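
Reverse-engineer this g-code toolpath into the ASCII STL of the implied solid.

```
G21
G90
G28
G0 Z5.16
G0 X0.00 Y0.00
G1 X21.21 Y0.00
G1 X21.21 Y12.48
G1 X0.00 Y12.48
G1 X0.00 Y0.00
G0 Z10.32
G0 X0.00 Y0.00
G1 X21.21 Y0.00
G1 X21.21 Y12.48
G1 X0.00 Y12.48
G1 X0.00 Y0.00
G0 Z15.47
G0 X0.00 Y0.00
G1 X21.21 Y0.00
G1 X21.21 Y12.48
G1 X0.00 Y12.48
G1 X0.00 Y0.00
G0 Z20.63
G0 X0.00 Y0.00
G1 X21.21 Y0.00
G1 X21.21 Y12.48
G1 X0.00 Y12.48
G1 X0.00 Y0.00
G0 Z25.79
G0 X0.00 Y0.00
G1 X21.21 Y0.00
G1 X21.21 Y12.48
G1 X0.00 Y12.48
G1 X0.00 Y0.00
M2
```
solid part
  facet normal 0.0000 0.0000 -1.0000
    outer loop
      vertex 21.21 12.48 0.00
      vertex 21.21 0.00 0.00
      vertex 0.00 0.00 0.00
    endloop
  endfacet
  facet normal 0.0000 0.0000 -1.0000
    outer loop
      vertex 0.00 12.48 0.00
      vertex 21.21 12.48 0.00
      vertex 0.00 0.00 0.00
    endloop
  endfacet
  facet normal 0.0000 0.0000 1.0000
    outer loop
      vertex 0.00 0.00 25.79
      vertex 21.21 0.00 25.79
      vertex 21.21 12.48 25.79
    endloop
  endfacet
  facet normal 0.0000 0.0000 1.0000
    outer loop
      vertex 0.00 0.00 25.79
      vertex 21.21 12.48 25.79
      vertex 0.00 12.48 25.79
    endloop
  endfacet
  facet normal 0.0000 -1.0000 0.0000
    outer loop
      vertex 0.00 0.00 0.00
      vertex 21.21 0.00 0.00
      vertex 21.21 0.00 25.79
    endloop
  endfacet
  facet normal 0.0000 -1.0000 0.0000
    outer loop
      vertex 0.00 0.00 0.00
      vertex 21.21 0.00 25.79
      vertex 0.00 0.00 25.79
    endloop
  endfacet
  facet normal 0.0000 1.0000 0.0000
    outer loop
      vertex 21.21 12.48 25.79
      vertex 21.21 12.48 0.00
      vertex 0.00 12.48 0.00
    endloop
  endfacet
  facet normal 0.0000 1.0000 0.0000
    outer loop
      vertex 0.00 12.48 25.79
      vertex 21.21 12.48 25.79
      vertex 0.00 12.48 0.00
    endloop
  endfacet
  facet normal -1.0000 0.0000 0.0000
    outer loop
      vertex 0.00 12.48 25.79
      vertex 0.00 12.48 0.00
      vertex 0.00 0.00 0.00
    endloop
  endfacet
  facet normal -1.0000 0.0000 0.0000
    outer loop
      vertex 0.00 0.00 25.79
      vertex 0.00 12.48 25.79
      vertex 0.00 0.00 0.00
    endloop
  endfacet
  facet normal 1.0000 0.0000 0.0000
    outer loop
      vertex 21.21 0.00 0.00
      vertex 21.21 12.48 0.00
      vertex 21.21 12.48 25.79
    endloop
  endfacet
  facet normal 1.0000 0.0000 0.0000
    outer loop
      vertex 21.21 0.00 0.00
      vertex 21.21 12.48 25.79
      vertex 21.21 0.00 25.79
    endloop
  endfacet
endsolid part

The G0 Z moves step by Δz≈5.16 mm. Every layer's G1 loop is the same polygon, so the solid is a straight extrusion of it from z=0 to z≈25.8. Closing with flat bottom and top caps and triangulating gives 12 facets — a rectangular box, roughly 21.2 × 12.5 mm footprint and 25.8 mm tall.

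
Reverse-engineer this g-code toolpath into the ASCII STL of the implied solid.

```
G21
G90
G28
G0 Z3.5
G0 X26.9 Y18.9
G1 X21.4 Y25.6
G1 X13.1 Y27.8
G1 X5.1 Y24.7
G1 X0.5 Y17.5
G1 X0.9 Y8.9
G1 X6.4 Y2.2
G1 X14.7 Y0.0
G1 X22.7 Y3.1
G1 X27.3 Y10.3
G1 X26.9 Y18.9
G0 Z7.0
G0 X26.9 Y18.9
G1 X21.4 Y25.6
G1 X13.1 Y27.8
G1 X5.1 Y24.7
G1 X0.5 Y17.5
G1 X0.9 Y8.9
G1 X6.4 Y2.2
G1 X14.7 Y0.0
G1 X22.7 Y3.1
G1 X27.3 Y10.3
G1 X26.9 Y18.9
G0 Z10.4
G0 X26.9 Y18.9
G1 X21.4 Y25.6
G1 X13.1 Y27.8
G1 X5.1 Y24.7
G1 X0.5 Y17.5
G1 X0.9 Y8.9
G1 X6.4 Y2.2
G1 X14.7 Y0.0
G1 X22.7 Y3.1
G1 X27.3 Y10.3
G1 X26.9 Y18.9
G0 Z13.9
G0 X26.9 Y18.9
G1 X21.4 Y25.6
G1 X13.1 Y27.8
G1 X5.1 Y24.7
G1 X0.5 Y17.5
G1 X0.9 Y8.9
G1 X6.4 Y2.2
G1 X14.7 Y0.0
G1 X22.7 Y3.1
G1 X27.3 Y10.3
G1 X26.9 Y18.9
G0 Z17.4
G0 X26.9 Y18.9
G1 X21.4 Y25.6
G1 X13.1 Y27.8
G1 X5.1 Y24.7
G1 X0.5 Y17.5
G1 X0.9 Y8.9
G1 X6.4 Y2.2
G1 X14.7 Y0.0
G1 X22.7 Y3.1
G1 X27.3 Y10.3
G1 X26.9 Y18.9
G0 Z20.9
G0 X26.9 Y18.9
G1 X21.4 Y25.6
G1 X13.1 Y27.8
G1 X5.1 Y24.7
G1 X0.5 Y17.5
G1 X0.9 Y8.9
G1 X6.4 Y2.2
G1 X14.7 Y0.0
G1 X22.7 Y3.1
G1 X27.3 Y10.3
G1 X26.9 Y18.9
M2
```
solid part
  facet normal 0.0000 0.0000 -1.0000
    outer loop
      vertex 13.1 27.8 0.0
      vertex 21.4 25.6 0.0
      vertex 26.9 18.9 0.0
    endloop
  endfacet
  facet normal 0.0000 0.0000 -1.0000
    outer loop
      vertex 5.1 24.7 0.0
      vertex 13.1 27.8 0.0
      vertex 26.9 18.9 0.0
    endloop
  endfacet
  facet normal 0.0000 0.0000 -1.0000
    outer loop
      vertex 0.5 17.5 0.0
      vertex 5.1 24.7 0.0
      vertex 26.9 18.9 0.0
    endloop
  endfacet
  facet normal 0.0000 0.0000 -1.0000
    outer loop
      vertex 0.9 8.9 0.0
      vertex 0.5 17.5 0.0
      vertex 26.9 18.9 0.0
    endloop
  endfacet
  facet normal 0.0000 0.0000 -1.0000
    outer loop
      vertex 6.4 2.2 0.0
      vertex 0.9 8.9 0.0
      vertex 26.9 18.9 0.0
    endloop
  endfacet
  facet normal 0.0000 0.0000 -1.0000
    outer loop
      vertex 14.7 0.0 0.0
      vertex 6.4 2.2 0.0
      vertex 26.9 18.9 0.0
    endloop
  endfacet
  facet normal 0.0000 0.0000 -1.0000
    outer loop
      vertex 22.7 3.1 0.0
      vertex 14.7 0.0 0.0
      vertex 26.9 18.9 0.0
    endloop
  endfacet
  facet normal 0.0000 0.0000 -1.0000
    outer loop
      vertex 27.3 10.3 0.0
      vertex 22.7 3.1 0.0
      vertex 26.9 18.9 0.0
    endloop
  endfacet
  facet normal 0.0000 0.0000 1.0000
    outer loop
      vertex 26.9 18.9 20.9
      vertex 21.4 25.6 20.9
      vertex 13.1 27.8 20.9
    endloop
  endfacet
  facet normal 0.0000 0.0000 1.0000
    outer loop
      vertex 26.9 18.9 20.9
      vertex 13.1 27.8 20.9
      vertex 5.1 24.7 20.9
    endloop
  endfacet
  facet normal 0.0000 0.0000 1.0000
    outer loop
      vertex 26.9 18.9 20.9
      vertex 5.1 24.7 20.9
      vertex 0.5 17.5 20.9
    endloop
  endfacet
  facet normal 0.0000 0.0000 1.0000
    outer loop
      vertex 26.9 18.9 20.9
      vertex 0.5 17.5 20.9
      vertex 0.9 8.9 20.9
    endloop
  endfacet
  facet normal 0.0000 0.0000 1.0000
    outer loop
      vertex 26.9 18.9 20.9
      vertex 0.9 8.9 20.9
      vertex 6.4 2.2 20.9
    endloop
  endfacet
  facet normal 0.0000 0.0000 1.0000
    outer loop
      vertex 26.9 18.9 20.9
      vertex 6.4 2.2 20.9
      vertex 14.7 0.0 20.9
    endloop
  endfacet
  facet normal 0.0000 0.0000 1.0000
    outer loop
      vertex 26.9 18.9 20.9
      vertex 14.7 0.0 20.9
      vertex 22.7 3.1 20.9
    endloop
  endfacet
  facet normal 0.0000 0.0000 1.0000
    outer loop
      vertex 26.9 18.9 20.9
      vertex 22.7 3.1 20.9
      vertex 27.3 10.3 20.9
    endloop
  endfacet
  facet normal 0.7729 0.6345 0.0000
    outer loop
      vertex 26.9 18.9 0.0
      vertex 21.4 25.6 0.0
      vertex 21.4 25.6 20.9
    endloop
  endfacet
  facet normal 0.7729 0.6345 0.0000
    outer loop
      vertex 26.9 18.9 0.0
      vertex 21.4 25.6 20.9
      vertex 26.9 18.9 20.9
    endloop
  endfacet
  facet normal 0.2562 0.9666 0.0000
    outer loop
      vertex 21.4 25.6 0.0
      vertex 13.1 27.8 0.0
      vertex 13.1 27.8 20.9
    endloop
  endfacet
  facet normal 0.2562 0.9666 0.0000
    outer loop
      vertex 21.4 25.6 0.0
      vertex 13.1 27.8 20.9
      vertex 21.4 25.6 20.9
    endloop
  endfacet
  facet normal -0.3613 0.9324 0.0000
    outer loop
      vertex 13.1 27.8 0.0
      vertex 5.1 24.7 0.0
      vertex 5.1 24.7 20.9
    endloop
  endfacet
  facet normal -0.3613 0.9324 0.0000
    outer loop
      vertex 13.1 27.8 0.0
      vertex 5.1 24.7 20.9
      vertex 13.1 27.8 20.9
    endloop
  endfacet
  facet normal -0.8427 0.5384 0.0000
    outer loop
      vertex 5.1 24.7 0.0
      vertex 0.5 17.5 0.0
      vertex 0.5 17.5 20.9
    endloop
  endfacet
  facet normal -0.8427 0.5384 0.0000
    outer loop
      vertex 5.1 24.7 0.0
      vertex 0.5 17.5 20.9
      vertex 5.1 24.7 20.9
    endloop
  endfacet
  facet normal -0.9989 -0.0465 0.0000
    outer loop
      vertex 0.5 17.5 0.0
      vertex 0.9 8.9 0.0
      vertex 0.9 8.9 20.9
    endloop
  endfacet
  facet normal -0.9989 -0.0465 0.0000
    outer loop
      vertex 0.5 17.5 0.0
      vertex 0.9 8.9 20.9
      vertex 0.5 17.5 20.9
    endloop
  endfacet
  facet normal -0.7729 -0.6345 0.0000
    outer loop
      vertex 0.9 8.9 0.0
      vertex 6.4 2.2 0.0
      vertex 6.4 2.2 20.9
    endloop
  endfacet
  facet normal -0.7729 -0.6345 0.0000
    outer loop
      vertex 0.9 8.9 0.0
      vertex 6.4 2.2 20.9
      vertex 0.9 8.9 20.9
    endloop
  endfacet
  facet normal -0.2562 -0.9666 0.0000
    outer loop
      vertex 6.4 2.2 0.0
      vertex 14.7 0.0 0.0
      vertex 14.7 0.0 20.9
    endloop
  endfacet
  facet normal -0.2562 -0.9666 0.0000
    outer loop
      vertex 6.4 2.2 0.0
      vertex 14.7 0.0 20.9
      vertex 6.4 2.2 20.9
    endloop
  endfacet
  facet normal 0.3613 -0.9324 0.0000
    outer loop
      vertex 14.7 0.0 0.0
      vertex 22.7 3.1 0.0
      vertex 22.7 3.1 20.9
    endloop
  endfacet
  facet normal 0.3613 -0.9324 0.0000
    outer loop
      vertex 14.7 0.0 0.0
      vertex 22.7 3.1 20.9
      vertex 14.7 0.0 20.9
    endloop
  endfacet
  facet normal 0.8427 -0.5384 0.0000
    outer loop
      vertex 22.7 3.1 0.0
      vertex 27.3 10.3 0.0
      vertex 27.3 10.3 20.9
    endloop
  endfacet
  facet normal 0.8427 -0.5384 0.0000
    outer loop
      vertex 22.7 3.1 0.0
      vertex 27.3 10.3 20.9
      vertex 22.7 3.1 20.9
    endloop
  endfacet
  facet normal 0.9989 0.0465 0.0000
    outer loop
      vertex 27.3 10.3 0.0
      vertex 26.9 18.9 0.0
      vertex 26.9 18.9 20.9
    endloop
  endfacet
  facet normal 0.9989 0.0465 0.0000
    outer loop
      vertex 27.3 10.3 0.0
      vertex 26.9 18.9 20.9
      vertex 27.3 10.3 20.9
    endloop
  endfacet
endsolid part

The G0 Z moves step by Δz≈3.5 mm. Every layer's G1 loop is the same polygon, so the solid is a straight extrusion of it from z=0 to z≈20.9. Closing with flat bottom and top caps and triangulating gives 36 facets — a regular 10-sided prism (a cylinder approximated with 10 flat sides), circumscribed radius ≈ 13.9 mm, height ≈ 20.9 mm.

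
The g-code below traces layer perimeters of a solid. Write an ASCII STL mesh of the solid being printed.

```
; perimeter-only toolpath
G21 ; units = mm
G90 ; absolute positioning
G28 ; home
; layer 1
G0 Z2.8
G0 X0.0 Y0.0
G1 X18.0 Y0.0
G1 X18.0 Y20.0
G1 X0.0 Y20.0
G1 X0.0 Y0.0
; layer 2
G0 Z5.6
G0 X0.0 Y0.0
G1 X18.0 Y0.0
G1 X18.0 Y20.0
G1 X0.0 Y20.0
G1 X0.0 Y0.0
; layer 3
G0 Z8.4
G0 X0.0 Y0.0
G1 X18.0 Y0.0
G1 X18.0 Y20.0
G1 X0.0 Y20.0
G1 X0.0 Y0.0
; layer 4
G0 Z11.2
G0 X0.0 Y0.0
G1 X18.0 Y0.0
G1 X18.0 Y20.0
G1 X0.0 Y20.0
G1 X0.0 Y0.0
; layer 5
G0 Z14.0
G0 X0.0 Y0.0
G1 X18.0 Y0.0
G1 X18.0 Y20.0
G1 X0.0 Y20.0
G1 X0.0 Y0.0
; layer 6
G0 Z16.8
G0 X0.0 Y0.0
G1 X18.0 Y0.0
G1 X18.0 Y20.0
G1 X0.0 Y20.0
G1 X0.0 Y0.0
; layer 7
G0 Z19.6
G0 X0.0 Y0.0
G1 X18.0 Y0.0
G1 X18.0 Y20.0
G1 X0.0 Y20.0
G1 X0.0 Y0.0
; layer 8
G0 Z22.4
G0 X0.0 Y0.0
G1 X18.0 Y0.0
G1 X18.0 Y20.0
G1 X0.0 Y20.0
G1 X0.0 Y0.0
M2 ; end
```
solid part
  facet normal 0.0000 0.0000 -1.0000
    outer loop
      vertex 18.0 20.0 0.0
      vertex 18.0 0.0 0.0
      vertex 0.0 0.0 0.0
    endloop
  endfacet
  facet normal 0.0000 0.0000 -1.0000
    outer loop
      vertex 0.0 20.0 0.0
      vertex 18.0 20.0 0.0
      vertex 0.0 0.0 0.0
    endloop
  endfacet
  facet normal 0.0000 0.0000 1.0000
    outer loop
      vertex 0.0 0.0 22.4
      vertex 18.0 0.0 22.4
      vertex 18.0 20.0 22.4
    endloop
  endfacet
  facet normal 0.0000 0.0000 1.0000
    outer loop
      vertex 0.0 0.0 22.4
      vertex 18.0 20.0 22.4
      vertex 0.0 20.0 22.4
    endloop
  endfacet
  facet normal 0.0000 -1.0000 0.0000
    outer loop
      vertex 0.0 0.0 0.0
      vertex 18.0 0.0 0.0
      vertex 18.0 0.0 22.4
    endloop
  endfacet
  facet normal 0.0000 -1.0000 0.0000
    outer loop
      vertex 0.0 0.0 0.0
      vertex 18.0 0.0 22.4
      vertex 0.0 0.0 22.4
    endloop
  endfacet
  facet normal 0.0000 1.0000 0.0000
    outer loop
      vertex 18.0 20.0 22.4
      vertex 18.0 20.0 0.0
      vertex 0.0 20.0 0.0
    endloop
  endfacet
  facet normal 0.0000 1.0000 0.0000
    outer loop
      vertex 0.0 20.0 22.4
      vertex 18.0 20.0 22.4
      vertex 0.0 20.0 0.0
    endloop
  endfacet
  facet normal -1.0000 0.0000 0.0000
    outer loop
      vertex 0.0 20.0 22.4
      vertex 0.0 20.0 0.0
      vertex 0.0 0.0 0.0
    endloop
  endfacet
  facet normal -1.0000 0.0000 0.0000
    outer loop
      vertex 0.0 0.0 22.4
      vertex 0.0 20.0 22.4
      vertex 0.0 0.0 0.0
    endloop
  endfacet
  facet normal 1.0000 0.0000 0.0000
    outer loop
      vertex 18.0 0.0 0.0
      vertex 18.0 20.0 0.0
      vertex 18.0 20.0 22.4
    endloop
  endfacet
  facet normal 1.0000 0.0000 0.0000
    outer loop
      vertex 18.0 0.0 0.0
      vertex 18.0 20.0 22.4
      vertex 18.0 0.0 22.4
    endloop
  endfacet
endsolid part

The G0 Z moves step by Δz≈2.8 mm. Every layer's G1 loop is the same polygon, so the solid is a straight extrusion of it from z=0 to z≈22.4. Closing with flat bottom and top caps and triangulating gives 12 facets — a rectangular box, roughly 18 × 20 mm footprint and 22.4 mm tall.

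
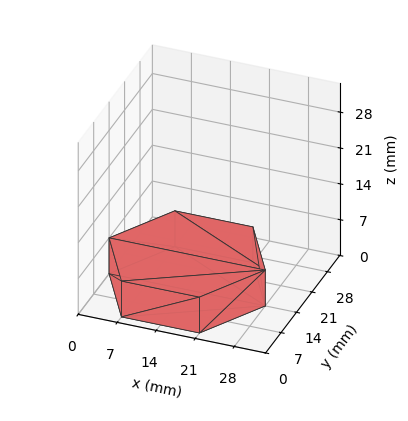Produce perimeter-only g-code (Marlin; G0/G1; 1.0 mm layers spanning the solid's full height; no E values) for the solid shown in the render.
Reading the render: the shape is a regular 6-sided prism (a cylinder approximated with 6 flat sides), circumscribed radius ≈ 14 mm, height ≈ 7 mm (dimensions read to the nearest mm from the axis ticks). For the g-code, the solid's height is divided into equal slices at the stated Δz and each level perimeter traced with G1 moves after a G0 lift.

; perimeter-only toolpath
G21 ; units = mm
G90 ; absolute positioning
G28 ; home
; layer 1
G0 Z1.0
G0 X28.0 Y14.0
G1 X21.0 Y26.1
G1 X7.0 Y26.1
G1 X0.0 Y14.0
G1 X7.0 Y1.9
G1 X21.0 Y1.9
G1 X28.0 Y14.0
; layer 2
G0 Z2.0
G0 X28.0 Y14.0
G1 X21.0 Y26.1
G1 X7.0 Y26.1
G1 X0.0 Y14.0
G1 X7.0 Y1.9
G1 X21.0 Y1.9
G1 X28.0 Y14.0
; layer 3
G0 Z3.0
G0 X28.0 Y14.0
G1 X21.0 Y26.1
G1 X7.0 Y26.1
G1 X0.0 Y14.0
G1 X7.0 Y1.9
G1 X21.0 Y1.9
G1 X28.0 Y14.0
; layer 4
G0 Z4.0
G0 X28.0 Y14.0
G1 X21.0 Y26.1
G1 X7.0 Y26.1
G1 X0.0 Y14.0
G1 X7.0 Y1.9
G1 X21.0 Y1.9
G1 X28.0 Y14.0
; layer 5
G0 Z5.0
G0 X28.0 Y14.0
G1 X21.0 Y26.1
G1 X7.0 Y26.1
G1 X0.0 Y14.0
G1 X7.0 Y1.9
G1 X21.0 Y1.9
G1 X28.0 Y14.0
; layer 6
G0 Z6.0
G0 X28.0 Y14.0
G1 X21.0 Y26.1
G1 X7.0 Y26.1
G1 X0.0 Y14.0
G1 X7.0 Y1.9
G1 X21.0 Y1.9
G1 X28.0 Y14.0
; layer 7
G0 Z7.0
G0 X28.0 Y14.0
G1 X21.0 Y26.1
G1 X7.0 Y26.1
G1 X0.0 Y14.0
G1 X7.0 Y1.9
G1 X21.0 Y1.9
G1 X28.0 Y14.0
M2 ; end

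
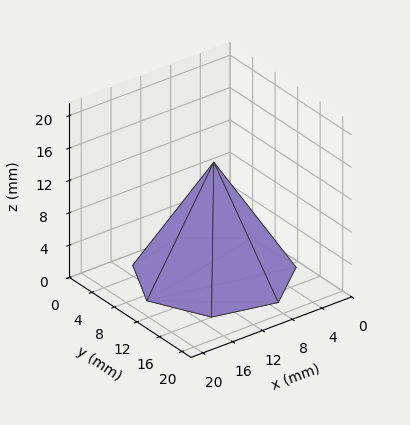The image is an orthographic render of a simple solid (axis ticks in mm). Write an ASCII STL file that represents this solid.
Reading the render: the shape is a regular 7-sided pyramid, base circumscribed radius ≈ 9 mm, apex at z ≈ 14 mm (dimensions read to the nearest mm from the axis ticks). For the STL, each face is triangulated and given an outward normal.

solid part
  facet normal 0.0000 0.0000 -1.0000
    outer loop
      vertex 7.0 17.8 0.0
      vertex 14.6 16.0 0.0
      vertex 18.0 9.0 0.0
    endloop
  endfacet
  facet normal 0.0000 0.0000 -1.0000
    outer loop
      vertex 0.9 12.9 0.0
      vertex 7.0 17.8 0.0
      vertex 18.0 9.0 0.0
    endloop
  endfacet
  facet normal 0.0000 0.0000 -1.0000
    outer loop
      vertex 0.9 5.1 0.0
      vertex 0.9 12.9 0.0
      vertex 18.0 9.0 0.0
    endloop
  endfacet
  facet normal 0.0000 0.0000 -1.0000
    outer loop
      vertex 7.0 0.2 0.0
      vertex 0.9 5.1 0.0
      vertex 18.0 9.0 0.0
    endloop
  endfacet
  facet normal 0.0000 0.0000 -1.0000
    outer loop
      vertex 14.6 2.0 0.0
      vertex 7.0 0.2 0.0
      vertex 18.0 9.0 0.0
    endloop
  endfacet
  facet normal 0.7787 0.3782 0.5006
    outer loop
      vertex 18.0 9.0 0.0
      vertex 14.6 16.0 0.0
      vertex 9.0 9.0 14.0
    endloop
  endfacet
  facet normal 0.1995 0.8422 0.5009
    outer loop
      vertex 14.6 16.0 0.0
      vertex 7.0 17.8 0.0
      vertex 9.0 9.0 14.0
    endloop
  endfacet
  facet normal -0.5418 0.6745 0.5014
    outer loop
      vertex 7.0 17.8 0.0
      vertex 0.9 12.9 0.0
      vertex 9.0 9.0 14.0
    endloop
  endfacet
  facet normal -0.8656 0.0000 0.5008
    outer loop
      vertex 0.9 12.9 0.0
      vertex 0.9 5.1 0.0
      vertex 9.0 9.0 14.0
    endloop
  endfacet
  facet normal -0.5418 -0.6745 0.5014
    outer loop
      vertex 0.9 5.1 0.0
      vertex 7.0 0.2 0.0
      vertex 9.0 9.0 14.0
    endloop
  endfacet
  facet normal 0.1995 -0.8422 0.5009
    outer loop
      vertex 7.0 0.2 0.0
      vertex 14.6 2.0 0.0
      vertex 9.0 9.0 14.0
    endloop
  endfacet
  facet normal 0.7787 -0.3782 0.5006
    outer loop
      vertex 14.6 2.0 0.0
      vertex 18.0 9.0 0.0
      vertex 9.0 9.0 14.0
    endloop
  endfacet
endsolid part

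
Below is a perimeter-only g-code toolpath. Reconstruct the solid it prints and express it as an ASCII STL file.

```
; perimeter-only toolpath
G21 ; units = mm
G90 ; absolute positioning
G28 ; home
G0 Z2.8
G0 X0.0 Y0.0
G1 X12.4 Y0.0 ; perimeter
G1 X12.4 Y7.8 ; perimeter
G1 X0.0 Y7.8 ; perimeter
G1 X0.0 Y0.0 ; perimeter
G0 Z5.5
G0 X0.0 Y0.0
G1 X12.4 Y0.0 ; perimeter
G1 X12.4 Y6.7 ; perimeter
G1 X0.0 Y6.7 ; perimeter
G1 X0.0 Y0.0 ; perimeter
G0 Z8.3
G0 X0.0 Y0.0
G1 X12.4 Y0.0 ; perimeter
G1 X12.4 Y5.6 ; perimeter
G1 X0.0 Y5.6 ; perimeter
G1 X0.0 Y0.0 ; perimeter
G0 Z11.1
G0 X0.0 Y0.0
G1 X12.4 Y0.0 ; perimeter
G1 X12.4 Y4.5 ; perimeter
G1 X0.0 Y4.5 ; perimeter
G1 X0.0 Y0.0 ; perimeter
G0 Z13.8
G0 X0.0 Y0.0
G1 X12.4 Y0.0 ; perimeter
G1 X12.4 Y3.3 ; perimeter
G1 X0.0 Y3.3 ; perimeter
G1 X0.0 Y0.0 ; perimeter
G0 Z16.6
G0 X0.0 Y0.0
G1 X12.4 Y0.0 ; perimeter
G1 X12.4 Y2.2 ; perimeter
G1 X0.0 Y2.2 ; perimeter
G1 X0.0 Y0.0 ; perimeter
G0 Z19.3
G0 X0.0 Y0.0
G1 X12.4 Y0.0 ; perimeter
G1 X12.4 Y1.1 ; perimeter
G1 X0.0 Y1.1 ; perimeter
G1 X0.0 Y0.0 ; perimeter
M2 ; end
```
solid part
  facet normal 0.0000 0.0000 -1.0000
    outer loop
      vertex 12.4 8.9 0.0
      vertex 12.4 0.0 0.0
      vertex 0.0 0.0 0.0
    endloop
  endfacet
  facet normal 0.0000 0.0000 -1.0000
    outer loop
      vertex 0.0 8.9 0.0
      vertex 12.4 8.9 0.0
      vertex 0.0 0.0 0.0
    endloop
  endfacet
  facet normal 0.0000 -1.0000 0.0000
    outer loop
      vertex 0.0 0.0 0.0
      vertex 12.4 0.0 0.0
      vertex 12.4 0.0 22.1
    endloop
  endfacet
  facet normal 0.0000 -1.0000 0.0000
    outer loop
      vertex 0.0 0.0 0.0
      vertex 12.4 0.0 22.1
      vertex 0.0 0.0 22.1
    endloop
  endfacet
  facet normal 0.0000 0.9276 0.3736
    outer loop
      vertex 0.0 0.0 22.1
      vertex 12.4 0.0 22.1
      vertex 12.4 8.9 0.0
    endloop
  endfacet
  facet normal 0.0000 0.9276 0.3736
    outer loop
      vertex 0.0 0.0 22.1
      vertex 12.4 8.9 0.0
      vertex 0.0 8.9 0.0
    endloop
  endfacet
  facet normal -1.0000 0.0000 0.0000
    outer loop
      vertex 0.0 0.0 22.1
      vertex 0.0 8.9 0.0
      vertex 0.0 0.0 0.0
    endloop
  endfacet
  facet normal 1.0000 0.0000 0.0000
    outer loop
      vertex 12.4 0.0 0.0
      vertex 12.4 8.9 0.0
      vertex 12.4 0.0 22.1
    endloop
  endfacet
endsolid part

The G0 Z moves step by Δz≈2.8 mm. The G1 loops shrink linearly with z, so the solid tapers from its base footprint up to z≈22.1. Closing with a flat bottom cap and the tapered top and triangulating gives 8 facets — a wedge (ramp): 12.4 × 8.9 mm base, rising to 22.1 mm along the y=0 edge and sloping linearly to z=0 at y=8.9.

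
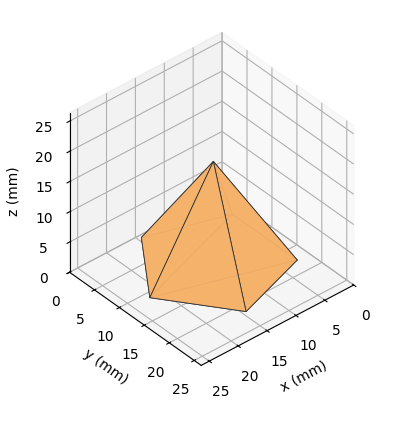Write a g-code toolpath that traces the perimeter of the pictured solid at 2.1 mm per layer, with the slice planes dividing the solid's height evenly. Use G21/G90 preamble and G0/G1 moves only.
Reading the render: the shape is a regular 5-sided pyramid, base circumscribed radius ≈ 11 mm, apex at z ≈ 17 mm (dimensions read to the nearest mm from the axis ticks). For the g-code, the solid's height is divided into equal slices at the stated Δz and each level perimeter traced with G1 moves after a G0 lift.

; perimeter-only toolpath
G21 ; units = mm
G90 ; absolute positioning
G28 ; home
; layer 1
G0 Z2.1
G0 X20.6 Y11.0
G1 X14.0 Y20.2
G1 X3.2 Y16.7
G1 X3.2 Y5.3
G1 X14.0 Y1.8
G1 X20.6 Y11.0
; layer 2
G0 Z4.2
G0 X19.2 Y11.0
G1 X13.6 Y18.9
G1 X4.3 Y15.9
G1 X4.3 Y6.1
G1 X13.6 Y3.1
G1 X19.2 Y11.0
; layer 3
G0 Z6.4
G0 X17.9 Y11.0
G1 X13.1 Y17.6
G1 X5.4 Y15.1
G1 X5.4 Y6.9
G1 X13.1 Y4.4
G1 X17.9 Y11.0
; layer 4
G0 Z8.5
G0 X16.5 Y11.0
G1 X12.7 Y16.2
G1 X6.5 Y14.2
G1 X6.5 Y7.8
G1 X12.7 Y5.8
G1 X16.5 Y11.0
; layer 5
G0 Z10.6
G0 X15.1 Y11.0
G1 X12.3 Y14.9
G1 X7.7 Y13.4
G1 X7.7 Y8.6
G1 X12.3 Y7.1
G1 X15.1 Y11.0
; layer 6
G0 Z12.8
G0 X13.8 Y11.0
G1 X11.8 Y13.6
G1 X8.8 Y12.6
G1 X8.8 Y9.4
G1 X11.8 Y8.4
G1 X13.8 Y11.0
; layer 7
G0 Z14.9
G0 X12.4 Y11.0
G1 X11.4 Y12.3
G1 X9.9 Y11.8
G1 X9.9 Y10.2
G1 X11.4 Y9.7
G1 X12.4 Y11.0
M2 ; end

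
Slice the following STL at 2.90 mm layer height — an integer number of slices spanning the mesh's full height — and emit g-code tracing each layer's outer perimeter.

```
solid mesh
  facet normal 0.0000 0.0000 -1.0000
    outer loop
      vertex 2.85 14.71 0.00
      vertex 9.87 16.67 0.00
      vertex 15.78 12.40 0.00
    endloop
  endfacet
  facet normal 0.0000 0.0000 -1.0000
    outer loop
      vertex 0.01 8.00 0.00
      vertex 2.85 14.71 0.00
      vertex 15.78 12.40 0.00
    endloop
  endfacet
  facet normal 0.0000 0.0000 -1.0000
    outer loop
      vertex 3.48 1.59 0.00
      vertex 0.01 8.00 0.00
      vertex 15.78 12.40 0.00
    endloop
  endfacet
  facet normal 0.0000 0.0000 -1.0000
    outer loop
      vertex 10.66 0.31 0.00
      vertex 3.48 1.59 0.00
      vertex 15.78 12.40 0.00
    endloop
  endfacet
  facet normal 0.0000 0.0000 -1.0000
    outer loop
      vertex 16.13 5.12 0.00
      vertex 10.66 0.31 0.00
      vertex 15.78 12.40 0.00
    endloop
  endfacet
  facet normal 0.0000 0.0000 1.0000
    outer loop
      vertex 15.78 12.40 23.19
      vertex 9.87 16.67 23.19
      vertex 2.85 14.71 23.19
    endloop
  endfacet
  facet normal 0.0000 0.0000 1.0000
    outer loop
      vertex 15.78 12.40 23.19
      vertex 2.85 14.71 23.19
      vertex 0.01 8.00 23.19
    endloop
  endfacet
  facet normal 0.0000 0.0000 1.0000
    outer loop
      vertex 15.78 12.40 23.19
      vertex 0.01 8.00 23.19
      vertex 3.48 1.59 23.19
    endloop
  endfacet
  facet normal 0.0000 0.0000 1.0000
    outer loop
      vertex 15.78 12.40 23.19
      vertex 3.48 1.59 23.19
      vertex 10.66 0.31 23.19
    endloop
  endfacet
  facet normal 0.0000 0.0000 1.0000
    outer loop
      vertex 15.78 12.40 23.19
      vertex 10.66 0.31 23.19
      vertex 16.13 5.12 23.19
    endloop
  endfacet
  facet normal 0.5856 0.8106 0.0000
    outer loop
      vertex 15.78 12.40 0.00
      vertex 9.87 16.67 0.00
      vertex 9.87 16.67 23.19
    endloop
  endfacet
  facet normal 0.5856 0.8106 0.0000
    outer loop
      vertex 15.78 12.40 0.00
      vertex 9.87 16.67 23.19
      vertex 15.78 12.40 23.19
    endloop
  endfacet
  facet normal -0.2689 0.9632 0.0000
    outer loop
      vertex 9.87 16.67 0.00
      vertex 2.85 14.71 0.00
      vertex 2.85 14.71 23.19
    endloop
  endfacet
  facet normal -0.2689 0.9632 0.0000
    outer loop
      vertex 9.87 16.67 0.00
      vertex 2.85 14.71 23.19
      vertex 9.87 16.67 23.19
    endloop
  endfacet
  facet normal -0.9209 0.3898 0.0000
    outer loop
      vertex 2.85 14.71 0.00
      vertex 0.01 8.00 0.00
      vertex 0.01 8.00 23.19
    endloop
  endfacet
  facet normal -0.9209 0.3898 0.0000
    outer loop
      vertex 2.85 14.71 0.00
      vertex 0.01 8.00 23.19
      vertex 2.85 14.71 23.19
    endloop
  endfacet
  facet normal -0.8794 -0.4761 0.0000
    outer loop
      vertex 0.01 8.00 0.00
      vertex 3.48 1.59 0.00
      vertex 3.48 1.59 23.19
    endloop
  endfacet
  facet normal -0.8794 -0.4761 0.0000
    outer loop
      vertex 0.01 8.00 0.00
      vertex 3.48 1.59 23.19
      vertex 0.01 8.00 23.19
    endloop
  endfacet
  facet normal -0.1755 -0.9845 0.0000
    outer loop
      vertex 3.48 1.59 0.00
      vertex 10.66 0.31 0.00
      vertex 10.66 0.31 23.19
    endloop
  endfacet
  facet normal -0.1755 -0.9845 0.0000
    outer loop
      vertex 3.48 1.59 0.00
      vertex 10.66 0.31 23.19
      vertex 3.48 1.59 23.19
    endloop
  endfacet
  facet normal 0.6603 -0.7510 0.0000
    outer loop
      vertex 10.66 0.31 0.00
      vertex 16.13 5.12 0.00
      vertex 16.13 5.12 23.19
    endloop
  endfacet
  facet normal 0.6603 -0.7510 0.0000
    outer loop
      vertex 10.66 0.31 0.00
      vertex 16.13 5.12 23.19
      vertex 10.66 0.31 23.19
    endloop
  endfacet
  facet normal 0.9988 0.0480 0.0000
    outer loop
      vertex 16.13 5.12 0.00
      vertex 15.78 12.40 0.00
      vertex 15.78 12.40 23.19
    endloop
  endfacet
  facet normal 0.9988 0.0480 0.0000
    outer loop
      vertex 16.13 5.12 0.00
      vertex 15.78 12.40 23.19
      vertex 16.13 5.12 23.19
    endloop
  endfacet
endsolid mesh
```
; perimeter-only toolpath
G21 ; units = mm
G90 ; absolute positioning
G28 ; home
; layer 1
G0 Z2.90
G0 X15.78 Y12.40
G1 X9.87 Y16.67
G1 X2.85 Y14.71
G1 X0.01 Y8.00
G1 X3.48 Y1.59
G1 X10.66 Y0.31
G1 X16.13 Y5.12
G1 X15.78 Y12.40
; layer 2
G0 Z5.80
G0 X15.78 Y12.40
G1 X9.87 Y16.67
G1 X2.85 Y14.71
G1 X0.01 Y8.00
G1 X3.48 Y1.59
G1 X10.66 Y0.31
G1 X16.13 Y5.12
G1 X15.78 Y12.40
; layer 3
G0 Z8.70
G0 X15.78 Y12.40
G1 X9.87 Y16.67
G1 X2.85 Y14.71
G1 X0.01 Y8.00
G1 X3.48 Y1.59
G1 X10.66 Y0.31
G1 X16.13 Y5.12
G1 X15.78 Y12.40
; layer 4
G0 Z11.60
G0 X15.78 Y12.40
G1 X9.87 Y16.67
G1 X2.85 Y14.71
G1 X0.01 Y8.00
G1 X3.48 Y1.59
G1 X10.66 Y0.31
G1 X16.13 Y5.12
G1 X15.78 Y12.40
; layer 5
G0 Z14.49
G0 X15.78 Y12.40
G1 X9.87 Y16.67
G1 X2.85 Y14.71
G1 X0.01 Y8.00
G1 X3.48 Y1.59
G1 X10.66 Y0.31
G1 X16.13 Y5.12
G1 X15.78 Y12.40
; layer 6
G0 Z17.39
G0 X15.78 Y12.40
G1 X9.87 Y16.67
G1 X2.85 Y14.71
G1 X0.01 Y8.00
G1 X3.48 Y1.59
G1 X10.66 Y0.31
G1 X16.13 Y5.12
G1 X15.78 Y12.40
; layer 7
G0 Z20.29
G0 X15.78 Y12.40
G1 X9.87 Y16.67
G1 X2.85 Y14.71
G1 X0.01 Y8.00
G1 X3.48 Y1.59
G1 X10.66 Y0.31
G1 X16.13 Y5.12
G1 X15.78 Y12.40
; layer 8
G0 Z23.19
G0 X15.78 Y12.40
G1 X9.87 Y16.67
G1 X2.85 Y14.71
G1 X0.01 Y8.00
G1 X3.48 Y1.59
G1 X10.66 Y0.31
G1 X16.13 Y5.12
G1 X15.78 Y12.40
M2 ; end

The solid is a regular 7-sided prism (a cylinder approximated with 7 flat sides), circumscribed radius ≈ 8.4 mm, height ≈ 23.2 mm. Slicing at Δz = 2.90 mm — 8 equal slices spanning the solid's height, so layer i sits at z = i·h/8 — gives 8 non-empty perimeters. Each is a 7-segment closed polygon; G0 lifts to the layer z and rapids to the start vertex, then G1 traces the edges.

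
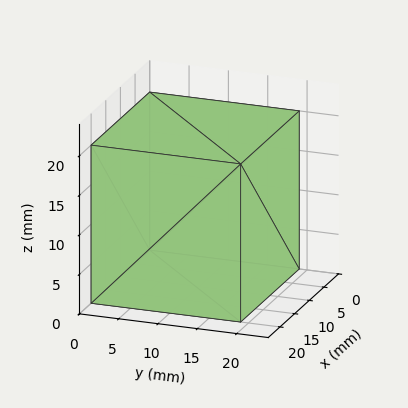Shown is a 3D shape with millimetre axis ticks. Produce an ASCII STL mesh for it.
Reading the render: the shape is a rectangular box, roughly 20 × 19 mm footprint and 20 mm tall (dimensions read to the nearest mm from the axis ticks). For the STL, each face is triangulated and given an outward normal.

solid part
  facet normal 0.0000 0.0000 -1.0000
    outer loop
      vertex 20.000 19.000 0.000
      vertex 20.000 0.000 0.000
      vertex 0.000 0.000 0.000
    endloop
  endfacet
  facet normal 0.0000 0.0000 -1.0000
    outer loop
      vertex 0.000 19.000 0.000
      vertex 20.000 19.000 0.000
      vertex 0.000 0.000 0.000
    endloop
  endfacet
  facet normal 0.0000 0.0000 1.0000
    outer loop
      vertex 0.000 0.000 20.000
      vertex 20.000 0.000 20.000
      vertex 20.000 19.000 20.000
    endloop
  endfacet
  facet normal 0.0000 0.0000 1.0000
    outer loop
      vertex 0.000 0.000 20.000
      vertex 20.000 19.000 20.000
      vertex 0.000 19.000 20.000
    endloop
  endfacet
  facet normal 0.0000 -1.0000 0.0000
    outer loop
      vertex 0.000 0.000 0.000
      vertex 20.000 0.000 0.000
      vertex 20.000 0.000 20.000
    endloop
  endfacet
  facet normal 0.0000 -1.0000 0.0000
    outer loop
      vertex 0.000 0.000 0.000
      vertex 20.000 0.000 20.000
      vertex 0.000 0.000 20.000
    endloop
  endfacet
  facet normal 0.0000 1.0000 0.0000
    outer loop
      vertex 20.000 19.000 20.000
      vertex 20.000 19.000 0.000
      vertex 0.000 19.000 0.000
    endloop
  endfacet
  facet normal 0.0000 1.0000 0.0000
    outer loop
      vertex 0.000 19.000 20.000
      vertex 20.000 19.000 20.000
      vertex 0.000 19.000 0.000
    endloop
  endfacet
  facet normal -1.0000 0.0000 0.0000
    outer loop
      vertex 0.000 19.000 20.000
      vertex 0.000 19.000 0.000
      vertex 0.000 0.000 0.000
    endloop
  endfacet
  facet normal -1.0000 0.0000 0.0000
    outer loop
      vertex 0.000 0.000 20.000
      vertex 0.000 19.000 20.000
      vertex 0.000 0.000 0.000
    endloop
  endfacet
  facet normal 1.0000 0.0000 0.0000
    outer loop
      vertex 20.000 0.000 0.000
      vertex 20.000 19.000 0.000
      vertex 20.000 19.000 20.000
    endloop
  endfacet
  facet normal 1.0000 0.0000 0.0000
    outer loop
      vertex 20.000 0.000 0.000
      vertex 20.000 19.000 20.000
      vertex 20.000 0.000 20.000
    endloop
  endfacet
endsolid part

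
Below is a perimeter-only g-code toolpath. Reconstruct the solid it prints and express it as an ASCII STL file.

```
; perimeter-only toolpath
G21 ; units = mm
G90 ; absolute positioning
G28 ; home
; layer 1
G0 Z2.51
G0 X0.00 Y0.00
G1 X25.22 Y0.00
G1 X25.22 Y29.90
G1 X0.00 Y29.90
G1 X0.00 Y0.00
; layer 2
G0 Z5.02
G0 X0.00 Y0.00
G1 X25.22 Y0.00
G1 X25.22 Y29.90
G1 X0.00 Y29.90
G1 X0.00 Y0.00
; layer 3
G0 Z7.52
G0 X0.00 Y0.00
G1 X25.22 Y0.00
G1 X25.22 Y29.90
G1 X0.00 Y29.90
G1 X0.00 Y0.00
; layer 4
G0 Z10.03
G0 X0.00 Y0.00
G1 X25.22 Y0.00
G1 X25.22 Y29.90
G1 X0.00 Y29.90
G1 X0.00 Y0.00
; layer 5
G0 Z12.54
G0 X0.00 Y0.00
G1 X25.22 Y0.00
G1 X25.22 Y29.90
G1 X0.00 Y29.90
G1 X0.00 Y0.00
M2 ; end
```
solid part
  facet normal 0.0000 0.0000 -1.0000
    outer loop
      vertex 25.22 29.90 0.00
      vertex 25.22 0.00 0.00
      vertex 0.00 0.00 0.00
    endloop
  endfacet
  facet normal 0.0000 0.0000 -1.0000
    outer loop
      vertex 0.00 29.90 0.00
      vertex 25.22 29.90 0.00
      vertex 0.00 0.00 0.00
    endloop
  endfacet
  facet normal 0.0000 0.0000 1.0000
    outer loop
      vertex 0.00 0.00 12.54
      vertex 25.22 0.00 12.54
      vertex 25.22 29.90 12.54
    endloop
  endfacet
  facet normal 0.0000 0.0000 1.0000
    outer loop
      vertex 0.00 0.00 12.54
      vertex 25.22 29.90 12.54
      vertex 0.00 29.90 12.54
    endloop
  endfacet
  facet normal 0.0000 -1.0000 0.0000
    outer loop
      vertex 0.00 0.00 0.00
      vertex 25.22 0.00 0.00
      vertex 25.22 0.00 12.54
    endloop
  endfacet
  facet normal 0.0000 -1.0000 0.0000
    outer loop
      vertex 0.00 0.00 0.00
      vertex 25.22 0.00 12.54
      vertex 0.00 0.00 12.54
    endloop
  endfacet
  facet normal 0.0000 1.0000 0.0000
    outer loop
      vertex 25.22 29.90 12.54
      vertex 25.22 29.90 0.00
      vertex 0.00 29.90 0.00
    endloop
  endfacet
  facet normal 0.0000 1.0000 0.0000
    outer loop
      vertex 0.00 29.90 12.54
      vertex 25.22 29.90 12.54
      vertex 0.00 29.90 0.00
    endloop
  endfacet
  facet normal -1.0000 0.0000 0.0000
    outer loop
      vertex 0.00 29.90 12.54
      vertex 0.00 29.90 0.00
      vertex 0.00 0.00 0.00
    endloop
  endfacet
  facet normal -1.0000 0.0000 0.0000
    outer loop
      vertex 0.00 0.00 12.54
      vertex 0.00 29.90 12.54
      vertex 0.00 0.00 0.00
    endloop
  endfacet
  facet normal 1.0000 0.0000 0.0000
    outer loop
      vertex 25.22 0.00 0.00
      vertex 25.22 29.90 0.00
      vertex 25.22 29.90 12.54
    endloop
  endfacet
  facet normal 1.0000 0.0000 0.0000
    outer loop
      vertex 25.22 0.00 0.00
      vertex 25.22 29.90 12.54
      vertex 25.22 0.00 12.54
    endloop
  endfacet
endsolid part

The G0 Z moves step by Δz≈2.51 mm. Every layer's G1 loop is the same polygon, so the solid is a straight extrusion of it from z=0 to z≈12.5. Closing with flat bottom and top caps and triangulating gives 12 facets — a rectangular box, roughly 25.2 × 29.9 mm footprint and 12.5 mm tall.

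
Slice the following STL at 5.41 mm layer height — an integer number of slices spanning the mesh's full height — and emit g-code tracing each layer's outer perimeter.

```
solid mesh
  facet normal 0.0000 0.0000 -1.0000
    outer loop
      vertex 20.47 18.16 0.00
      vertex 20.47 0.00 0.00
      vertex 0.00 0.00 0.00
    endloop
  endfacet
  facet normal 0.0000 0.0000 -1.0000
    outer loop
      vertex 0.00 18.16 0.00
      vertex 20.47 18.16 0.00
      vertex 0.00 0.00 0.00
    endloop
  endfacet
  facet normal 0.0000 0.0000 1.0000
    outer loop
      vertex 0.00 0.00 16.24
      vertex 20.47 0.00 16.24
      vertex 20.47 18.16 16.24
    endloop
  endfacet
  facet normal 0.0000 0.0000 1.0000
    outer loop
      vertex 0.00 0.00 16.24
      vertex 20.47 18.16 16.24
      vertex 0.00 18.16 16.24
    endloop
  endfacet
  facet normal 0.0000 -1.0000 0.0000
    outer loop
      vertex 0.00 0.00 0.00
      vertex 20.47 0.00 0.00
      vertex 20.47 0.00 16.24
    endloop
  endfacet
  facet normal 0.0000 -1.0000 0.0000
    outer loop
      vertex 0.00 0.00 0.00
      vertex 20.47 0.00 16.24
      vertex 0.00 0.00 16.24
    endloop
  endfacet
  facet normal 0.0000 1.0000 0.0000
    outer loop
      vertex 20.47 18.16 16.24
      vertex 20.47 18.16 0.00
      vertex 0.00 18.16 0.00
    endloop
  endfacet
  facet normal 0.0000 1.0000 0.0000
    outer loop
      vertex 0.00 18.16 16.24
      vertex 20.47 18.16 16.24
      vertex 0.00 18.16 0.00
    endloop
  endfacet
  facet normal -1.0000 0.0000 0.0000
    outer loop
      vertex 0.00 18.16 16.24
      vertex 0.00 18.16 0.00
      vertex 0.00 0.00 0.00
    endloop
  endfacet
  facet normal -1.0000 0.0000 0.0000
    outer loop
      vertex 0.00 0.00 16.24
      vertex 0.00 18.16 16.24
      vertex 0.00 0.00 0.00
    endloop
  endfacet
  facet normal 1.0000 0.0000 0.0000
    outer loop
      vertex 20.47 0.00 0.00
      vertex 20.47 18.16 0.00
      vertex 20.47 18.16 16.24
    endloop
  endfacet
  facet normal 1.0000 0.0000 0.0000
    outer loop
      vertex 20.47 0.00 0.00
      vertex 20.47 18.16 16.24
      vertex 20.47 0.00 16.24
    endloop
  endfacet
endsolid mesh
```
; perimeter-only toolpath
G21 ; units = mm
G90 ; absolute positioning
G28 ; home
; layer 1
G0 Z5.41
G0 X0.00 Y0.00
G1 X20.47 Y0.00
G1 X20.47 Y18.16
G1 X0.00 Y18.16
G1 X0.00 Y0.00
; layer 2
G0 Z10.83
G0 X0.00 Y0.00
G1 X20.47 Y0.00
G1 X20.47 Y18.16
G1 X0.00 Y18.16
G1 X0.00 Y0.00
; layer 3
G0 Z16.24
G0 X0.00 Y0.00
G1 X20.47 Y0.00
G1 X20.47 Y18.16
G1 X0.00 Y18.16
G1 X0.00 Y0.00
M2 ; end

The solid is a rectangular box, roughly 20.5 × 18.2 mm footprint and 16.2 mm tall. Slicing at Δz = 5.41 mm — 3 equal slices spanning the solid's height, so layer i sits at z = i·h/3 — gives 3 non-empty perimeters. Each is a 4-segment closed polygon; G0 lifts to the layer z and rapids to the start vertex, then G1 traces the edges.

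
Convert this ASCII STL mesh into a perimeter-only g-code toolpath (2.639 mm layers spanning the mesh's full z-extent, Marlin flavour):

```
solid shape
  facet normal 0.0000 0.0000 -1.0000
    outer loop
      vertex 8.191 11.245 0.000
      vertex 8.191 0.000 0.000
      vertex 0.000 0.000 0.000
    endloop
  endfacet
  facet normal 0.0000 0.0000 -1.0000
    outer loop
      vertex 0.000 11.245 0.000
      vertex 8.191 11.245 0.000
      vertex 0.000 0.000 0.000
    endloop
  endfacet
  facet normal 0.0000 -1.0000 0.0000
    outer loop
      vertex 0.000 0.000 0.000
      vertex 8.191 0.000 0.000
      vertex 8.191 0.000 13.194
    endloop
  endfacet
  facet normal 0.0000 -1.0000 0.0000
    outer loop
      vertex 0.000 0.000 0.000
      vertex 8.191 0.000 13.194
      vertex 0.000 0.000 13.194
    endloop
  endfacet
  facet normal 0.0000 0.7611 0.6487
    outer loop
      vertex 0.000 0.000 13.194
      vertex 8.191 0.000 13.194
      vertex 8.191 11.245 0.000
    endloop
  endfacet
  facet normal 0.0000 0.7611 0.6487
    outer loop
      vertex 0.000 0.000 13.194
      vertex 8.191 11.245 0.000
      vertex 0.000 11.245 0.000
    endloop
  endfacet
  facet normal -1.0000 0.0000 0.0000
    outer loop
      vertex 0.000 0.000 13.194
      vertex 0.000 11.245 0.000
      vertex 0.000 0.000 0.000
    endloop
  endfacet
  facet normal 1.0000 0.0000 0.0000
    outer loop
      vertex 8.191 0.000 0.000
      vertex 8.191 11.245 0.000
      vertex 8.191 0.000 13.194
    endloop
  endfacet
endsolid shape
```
; perimeter-only toolpath
G21 ; units = mm
G90 ; absolute positioning
G28 ; home
; layer 1
G0 Z2.639
G0 X0.000 Y0.000
G1 X8.191 Y0.000
G1 X8.191 Y8.996
G1 X0.000 Y8.996
G1 X0.000 Y0.000
; layer 2
G0 Z5.278
G0 X0.000 Y0.000
G1 X8.191 Y0.000
G1 X8.191 Y6.747
G1 X0.000 Y6.747
G1 X0.000 Y0.000
; layer 3
G0 Z7.916
G0 X0.000 Y0.000
G1 X8.191 Y0.000
G1 X8.191 Y4.498
G1 X0.000 Y4.498
G1 X0.000 Y0.000
; layer 4
G0 Z10.555
G0 X0.000 Y0.000
G1 X8.191 Y0.000
G1 X8.191 Y2.249
G1 X0.000 Y2.249
G1 X0.000 Y0.000
M2 ; end

The solid is a wedge (ramp): 8.19 × 11.2 mm base, rising to 13.2 mm along the y=0 edge and sloping linearly to z=0 at y=11.2. Slicing at Δz = 2.639 mm — 5 equal slices spanning the solid's height, so layer i sits at z = i·h/5 — gives 4 non-empty perimeters. Each is a 4-segment closed polygon; G0 lifts to the layer z and rapids to the start vertex, then G1 traces the edges. The cross-section shrinks linearly with z (the slice at the apex is degenerate and omitted).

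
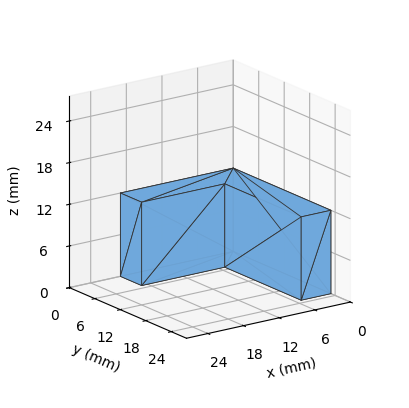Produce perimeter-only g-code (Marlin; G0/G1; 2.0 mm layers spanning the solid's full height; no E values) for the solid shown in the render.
Reading the render: the shape is an L-shaped prism: outer 19 × 23 mm, arm thicknesses ≈ 5 mm (horizontal) and 5 mm (vertical), extruded 12 mm in z (dimensions read to the nearest mm from the axis ticks). For the g-code, the solid's height is divided into equal slices at the stated Δz and each level perimeter traced with G1 moves after a G0 lift.

; perimeter-only toolpath
G21 ; units = mm
G90 ; absolute positioning
G28 ; home
; layer 1
G0 Z2.0
G0 X0.0 Y0.0
G1 X19.0 Y0.0
G1 X19.0 Y5.0
G1 X5.0 Y5.0
G1 X5.0 Y23.0
G1 X0.0 Y23.0
G1 X0.0 Y0.0
; layer 2
G0 Z4.0
G0 X0.0 Y0.0
G1 X19.0 Y0.0
G1 X19.0 Y5.0
G1 X5.0 Y5.0
G1 X5.0 Y23.0
G1 X0.0 Y23.0
G1 X0.0 Y0.0
; layer 3
G0 Z6.0
G0 X0.0 Y0.0
G1 X19.0 Y0.0
G1 X19.0 Y5.0
G1 X5.0 Y5.0
G1 X5.0 Y23.0
G1 X0.0 Y23.0
G1 X0.0 Y0.0
; layer 4
G0 Z8.0
G0 X0.0 Y0.0
G1 X19.0 Y0.0
G1 X19.0 Y5.0
G1 X5.0 Y5.0
G1 X5.0 Y23.0
G1 X0.0 Y23.0
G1 X0.0 Y0.0
; layer 5
G0 Z10.0
G0 X0.0 Y0.0
G1 X19.0 Y0.0
G1 X19.0 Y5.0
G1 X5.0 Y5.0
G1 X5.0 Y23.0
G1 X0.0 Y23.0
G1 X0.0 Y0.0
; layer 6
G0 Z12.0
G0 X0.0 Y0.0
G1 X19.0 Y0.0
G1 X19.0 Y5.0
G1 X5.0 Y5.0
G1 X5.0 Y23.0
G1 X0.0 Y23.0
G1 X0.0 Y0.0
M2 ; end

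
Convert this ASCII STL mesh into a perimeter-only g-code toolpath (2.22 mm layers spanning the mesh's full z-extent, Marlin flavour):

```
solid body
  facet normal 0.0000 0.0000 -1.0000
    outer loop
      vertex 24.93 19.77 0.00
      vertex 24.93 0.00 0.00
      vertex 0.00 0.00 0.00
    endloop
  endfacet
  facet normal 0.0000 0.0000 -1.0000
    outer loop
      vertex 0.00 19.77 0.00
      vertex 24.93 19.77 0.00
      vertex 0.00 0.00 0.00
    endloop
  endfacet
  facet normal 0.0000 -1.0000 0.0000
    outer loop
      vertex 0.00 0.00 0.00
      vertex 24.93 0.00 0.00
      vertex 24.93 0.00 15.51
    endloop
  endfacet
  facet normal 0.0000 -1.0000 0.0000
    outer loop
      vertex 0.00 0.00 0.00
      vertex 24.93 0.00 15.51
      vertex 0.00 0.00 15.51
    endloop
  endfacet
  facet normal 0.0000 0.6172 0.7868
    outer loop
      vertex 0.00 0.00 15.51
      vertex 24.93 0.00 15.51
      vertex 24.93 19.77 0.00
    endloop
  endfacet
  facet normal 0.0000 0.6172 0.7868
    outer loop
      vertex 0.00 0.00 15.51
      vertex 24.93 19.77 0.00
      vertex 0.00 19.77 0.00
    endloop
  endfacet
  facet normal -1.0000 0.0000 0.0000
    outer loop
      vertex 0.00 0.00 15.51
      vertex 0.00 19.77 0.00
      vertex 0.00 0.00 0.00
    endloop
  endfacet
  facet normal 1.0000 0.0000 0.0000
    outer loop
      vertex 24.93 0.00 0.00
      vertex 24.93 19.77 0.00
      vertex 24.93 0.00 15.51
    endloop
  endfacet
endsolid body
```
; perimeter-only toolpath
G21 ; units = mm
G90 ; absolute positioning
G28 ; home
; layer 1
G0 Z2.22
G0 X0.00 Y0.00
G1 X24.93 Y0.00
G1 X24.93 Y16.95
G1 X0.00 Y16.95
G1 X0.00 Y0.00
; layer 2
G0 Z4.43
G0 X0.00 Y0.00
G1 X24.93 Y0.00
G1 X24.93 Y14.12
G1 X0.00 Y14.12
G1 X0.00 Y0.00
; layer 3
G0 Z6.65
G0 X0.00 Y0.00
G1 X24.93 Y0.00
G1 X24.93 Y11.30
G1 X0.00 Y11.30
G1 X0.00 Y0.00
; layer 4
G0 Z8.86
G0 X0.00 Y0.00
G1 X24.93 Y0.00
G1 X24.93 Y8.47
G1 X0.00 Y8.47
G1 X0.00 Y0.00
; layer 5
G0 Z11.08
G0 X0.00 Y0.00
G1 X24.93 Y0.00
G1 X24.93 Y5.65
G1 X0.00 Y5.65
G1 X0.00 Y0.00
; layer 6
G0 Z13.29
G0 X0.00 Y0.00
G1 X24.93 Y0.00
G1 X24.93 Y2.82
G1 X0.00 Y2.82
G1 X0.00 Y0.00
M2 ; end

The solid is a wedge (ramp): 24.9 × 19.8 mm base, rising to 15.5 mm along the y=0 edge and sloping linearly to z=0 at y=19.8. Slicing at Δz = 2.22 mm — 7 equal slices spanning the solid's height, so layer i sits at z = i·h/7 — gives 6 non-empty perimeters. Each is a 4-segment closed polygon; G0 lifts to the layer z and rapids to the start vertex, then G1 traces the edges. The cross-section shrinks linearly with z (the slice at the apex is degenerate and omitted).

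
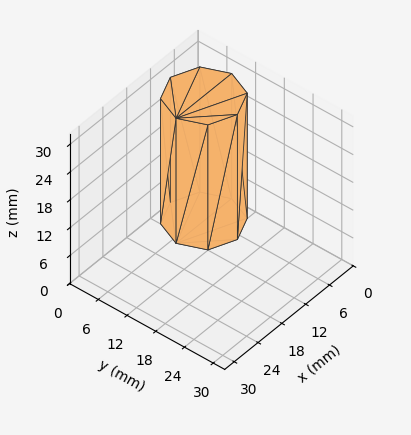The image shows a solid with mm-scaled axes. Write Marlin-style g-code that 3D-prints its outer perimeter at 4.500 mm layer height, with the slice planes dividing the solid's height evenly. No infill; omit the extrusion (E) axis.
Reading the render: the shape is a regular 8-sided prism (a cylinder approximated with 8 flat sides), circumscribed radius ≈ 7 mm, height ≈ 27 mm (dimensions read to the nearest mm from the axis ticks). For the g-code, the solid's height is divided into equal slices at the stated Δz and each level perimeter traced with G1 moves after a G0 lift.

; perimeter-only toolpath
G21 ; units = mm
G90 ; absolute positioning
G28 ; home
; layer 1
G0 Z4.500
G0 X14.000 Y7.000
G1 X11.950 Y11.950
G1 X7.000 Y14.000
G1 X2.050 Y11.950
G1 X0.000 Y7.000
G1 X2.050 Y2.050
G1 X7.000 Y0.000
G1 X11.950 Y2.050
G1 X14.000 Y7.000
; layer 2
G0 Z9.000
G0 X14.000 Y7.000
G1 X11.950 Y11.950
G1 X7.000 Y14.000
G1 X2.050 Y11.950
G1 X0.000 Y7.000
G1 X2.050 Y2.050
G1 X7.000 Y0.000
G1 X11.950 Y2.050
G1 X14.000 Y7.000
; layer 3
G0 Z13.500
G0 X14.000 Y7.000
G1 X11.950 Y11.950
G1 X7.000 Y14.000
G1 X2.050 Y11.950
G1 X0.000 Y7.000
G1 X2.050 Y2.050
G1 X7.000 Y0.000
G1 X11.950 Y2.050
G1 X14.000 Y7.000
; layer 4
G0 Z18.000
G0 X14.000 Y7.000
G1 X11.950 Y11.950
G1 X7.000 Y14.000
G1 X2.050 Y11.950
G1 X0.000 Y7.000
G1 X2.050 Y2.050
G1 X7.000 Y0.000
G1 X11.950 Y2.050
G1 X14.000 Y7.000
; layer 5
G0 Z22.500
G0 X14.000 Y7.000
G1 X11.950 Y11.950
G1 X7.000 Y14.000
G1 X2.050 Y11.950
G1 X0.000 Y7.000
G1 X2.050 Y2.050
G1 X7.000 Y0.000
G1 X11.950 Y2.050
G1 X14.000 Y7.000
; layer 6
G0 Z27.000
G0 X14.000 Y7.000
G1 X11.950 Y11.950
G1 X7.000 Y14.000
G1 X2.050 Y11.950
G1 X0.000 Y7.000
G1 X2.050 Y2.050
G1 X7.000 Y0.000
G1 X11.950 Y2.050
G1 X14.000 Y7.000
M2 ; end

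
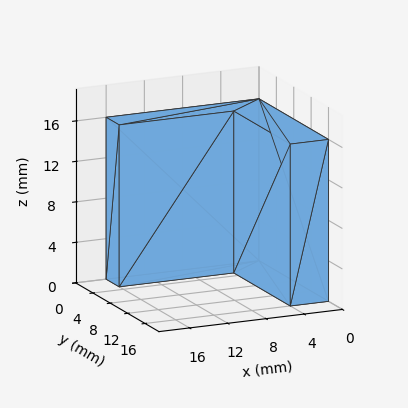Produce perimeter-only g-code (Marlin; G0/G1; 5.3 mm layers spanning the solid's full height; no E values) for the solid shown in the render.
Reading the render: the shape is an L-shaped prism: outer 16 × 16 mm, arm thicknesses ≈ 3 mm (horizontal) and 4 mm (vertical), extruded 16 mm in z (dimensions read to the nearest mm from the axis ticks). For the g-code, the solid's height is divided into equal slices at the stated Δz and each level perimeter traced with G1 moves after a G0 lift.

; perimeter-only toolpath
G21 ; units = mm
G90 ; absolute positioning
G28 ; home
; layer 1
G0 Z5.3
G0 X0.0 Y0.0
G1 X16.0 Y0.0
G1 X16.0 Y3.0
G1 X4.0 Y3.0
G1 X4.0 Y16.0
G1 X0.0 Y16.0
G1 X0.0 Y0.0
; layer 2
G0 Z10.7
G0 X0.0 Y0.0
G1 X16.0 Y0.0
G1 X16.0 Y3.0
G1 X4.0 Y3.0
G1 X4.0 Y16.0
G1 X0.0 Y16.0
G1 X0.0 Y0.0
; layer 3
G0 Z16.0
G0 X0.0 Y0.0
G1 X16.0 Y0.0
G1 X16.0 Y3.0
G1 X4.0 Y3.0
G1 X4.0 Y16.0
G1 X0.0 Y16.0
G1 X0.0 Y0.0
M2 ; end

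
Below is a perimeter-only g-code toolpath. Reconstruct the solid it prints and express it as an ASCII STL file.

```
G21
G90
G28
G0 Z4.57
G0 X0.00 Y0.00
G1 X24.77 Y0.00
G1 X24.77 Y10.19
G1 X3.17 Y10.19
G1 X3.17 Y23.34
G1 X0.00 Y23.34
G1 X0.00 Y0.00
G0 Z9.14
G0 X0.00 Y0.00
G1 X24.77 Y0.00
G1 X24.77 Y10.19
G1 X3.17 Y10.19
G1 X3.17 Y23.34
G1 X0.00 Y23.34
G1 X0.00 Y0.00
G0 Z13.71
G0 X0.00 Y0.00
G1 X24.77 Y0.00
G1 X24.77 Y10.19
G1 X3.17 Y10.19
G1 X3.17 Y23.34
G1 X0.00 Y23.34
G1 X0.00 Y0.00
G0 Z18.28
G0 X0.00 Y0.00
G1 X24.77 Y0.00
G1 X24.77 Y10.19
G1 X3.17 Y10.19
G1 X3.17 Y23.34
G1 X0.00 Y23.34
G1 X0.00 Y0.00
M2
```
solid part
  facet normal 0.0000 0.0000 -1.0000
    outer loop
      vertex 24.77 10.19 0.00
      vertex 24.77 0.00 0.00
      vertex 0.00 0.00 0.00
    endloop
  endfacet
  facet normal 0.0000 0.0000 -1.0000
    outer loop
      vertex 3.17 10.19 0.00
      vertex 24.77 10.19 0.00
      vertex 0.00 0.00 0.00
    endloop
  endfacet
  facet normal 0.0000 0.0000 -1.0000
    outer loop
      vertex 3.17 23.34 0.00
      vertex 3.17 10.19 0.00
      vertex 0.00 0.00 0.00
    endloop
  endfacet
  facet normal 0.0000 0.0000 -1.0000
    outer loop
      vertex 0.00 23.34 0.00
      vertex 3.17 23.34 0.00
      vertex 0.00 0.00 0.00
    endloop
  endfacet
  facet normal 0.0000 0.0000 1.0000
    outer loop
      vertex 0.00 0.00 18.28
      vertex 24.77 0.00 18.28
      vertex 24.77 10.19 18.28
    endloop
  endfacet
  facet normal 0.0000 0.0000 1.0000
    outer loop
      vertex 0.00 0.00 18.28
      vertex 24.77 10.19 18.28
      vertex 3.17 10.19 18.28
    endloop
  endfacet
  facet normal 0.0000 0.0000 1.0000
    outer loop
      vertex 0.00 0.00 18.28
      vertex 3.17 10.19 18.28
      vertex 3.17 23.34 18.28
    endloop
  endfacet
  facet normal 0.0000 0.0000 1.0000
    outer loop
      vertex 0.00 0.00 18.28
      vertex 3.17 23.34 18.28
      vertex 0.00 23.34 18.28
    endloop
  endfacet
  facet normal 0.0000 -1.0000 0.0000
    outer loop
      vertex 0.00 0.00 0.00
      vertex 24.77 0.00 0.00
      vertex 24.77 0.00 18.28
    endloop
  endfacet
  facet normal 0.0000 -1.0000 0.0000
    outer loop
      vertex 0.00 0.00 0.00
      vertex 24.77 0.00 18.28
      vertex 0.00 0.00 18.28
    endloop
  endfacet
  facet normal 1.0000 0.0000 0.0000
    outer loop
      vertex 24.77 0.00 0.00
      vertex 24.77 10.19 0.00
      vertex 24.77 10.19 18.28
    endloop
  endfacet
  facet normal 1.0000 0.0000 0.0000
    outer loop
      vertex 24.77 0.00 0.00
      vertex 24.77 10.19 18.28
      vertex 24.77 0.00 18.28
    endloop
  endfacet
  facet normal 0.0000 1.0000 0.0000
    outer loop
      vertex 24.77 10.19 0.00
      vertex 3.17 10.19 0.00
      vertex 3.17 10.19 18.28
    endloop
  endfacet
  facet normal 0.0000 1.0000 0.0000
    outer loop
      vertex 24.77 10.19 0.00
      vertex 3.17 10.19 18.28
      vertex 24.77 10.19 18.28
    endloop
  endfacet
  facet normal 1.0000 0.0000 0.0000
    outer loop
      vertex 3.17 10.19 0.00
      vertex 3.17 23.34 0.00
      vertex 3.17 23.34 18.28
    endloop
  endfacet
  facet normal 1.0000 0.0000 0.0000
    outer loop
      vertex 3.17 10.19 0.00
      vertex 3.17 23.34 18.28
      vertex 3.17 10.19 18.28
    endloop
  endfacet
  facet normal 0.0000 1.0000 0.0000
    outer loop
      vertex 3.17 23.34 0.00
      vertex 0.00 23.34 0.00
      vertex 0.00 23.34 18.28
    endloop
  endfacet
  facet normal 0.0000 1.0000 0.0000
    outer loop
      vertex 3.17 23.34 0.00
      vertex 0.00 23.34 18.28
      vertex 3.17 23.34 18.28
    endloop
  endfacet
  facet normal -1.0000 0.0000 0.0000
    outer loop
      vertex 0.00 23.34 0.00
      vertex 0.00 0.00 0.00
      vertex 0.00 0.00 18.28
    endloop
  endfacet
  facet normal -1.0000 0.0000 0.0000
    outer loop
      vertex 0.00 23.34 0.00
      vertex 0.00 0.00 18.28
      vertex 0.00 23.34 18.28
    endloop
  endfacet
endsolid part

The G0 Z moves step by Δz≈4.57 mm. Every layer's G1 loop is the same polygon, so the solid is a straight extrusion of it from z=0 to z≈18.3. Closing with flat bottom and top caps and triangulating gives 20 facets — an L-shaped prism: outer 24.8 × 23.3 mm, arm thicknesses ≈ 10.2 mm (horizontal) and 3.17 mm (vertical), extruded 18.3 mm in z.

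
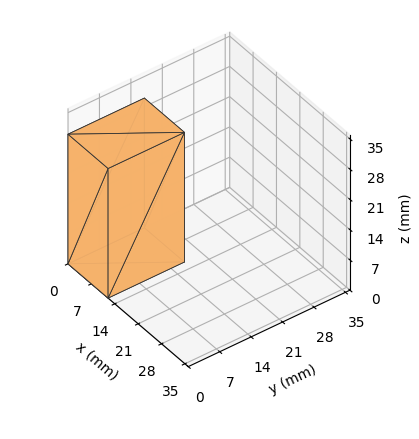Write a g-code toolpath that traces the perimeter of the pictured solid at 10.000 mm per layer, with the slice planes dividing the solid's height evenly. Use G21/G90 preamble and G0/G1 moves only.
Reading the render: the shape is a rectangular box, roughly 12 × 17 mm footprint and 30 mm tall (dimensions read to the nearest mm from the axis ticks). For the g-code, the solid's height is divided into equal slices at the stated Δz and each level perimeter traced with G1 moves after a G0 lift.

; perimeter-only toolpath
G21 ; units = mm
G90 ; absolute positioning
G28 ; home
; layer 1
G0 Z10.000
G0 X0.000 Y0.000
G1 X12.000 Y0.000
G1 X12.000 Y17.000
G1 X0.000 Y17.000
G1 X0.000 Y0.000
; layer 2
G0 Z20.000
G0 X0.000 Y0.000
G1 X12.000 Y0.000
G1 X12.000 Y17.000
G1 X0.000 Y17.000
G1 X0.000 Y0.000
; layer 3
G0 Z30.000
G0 X0.000 Y0.000
G1 X12.000 Y0.000
G1 X12.000 Y17.000
G1 X0.000 Y17.000
G1 X0.000 Y0.000
M2 ; end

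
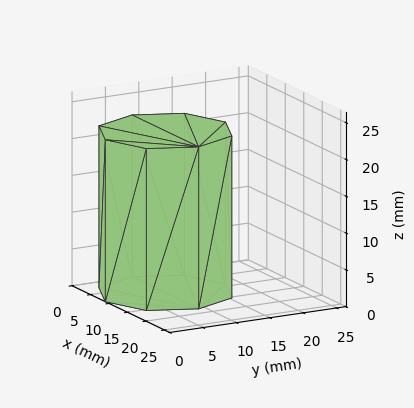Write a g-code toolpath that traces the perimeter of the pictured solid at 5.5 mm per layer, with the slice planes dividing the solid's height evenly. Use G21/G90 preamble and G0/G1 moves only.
Reading the render: the shape is a regular 8-sided prism (a cylinder approximated with 8 flat sides), circumscribed radius ≈ 9 mm, height ≈ 22 mm (dimensions read to the nearest mm from the axis ticks). For the g-code, the solid's height is divided into equal slices at the stated Δz and each level perimeter traced with G1 moves after a G0 lift.

; perimeter-only toolpath
G21 ; units = mm
G90 ; absolute positioning
G28 ; home
; layer 1
G0 Z5.5
G0 X18.0 Y9.0
G1 X15.4 Y15.4
G1 X9.0 Y18.0
G1 X2.6 Y15.4
G1 X0.0 Y9.0
G1 X2.6 Y2.6
G1 X9.0 Y0.0
G1 X15.4 Y2.6
G1 X18.0 Y9.0
; layer 2
G0 Z11.0
G0 X18.0 Y9.0
G1 X15.4 Y15.4
G1 X9.0 Y18.0
G1 X2.6 Y15.4
G1 X0.0 Y9.0
G1 X2.6 Y2.6
G1 X9.0 Y0.0
G1 X15.4 Y2.6
G1 X18.0 Y9.0
; layer 3
G0 Z16.5
G0 X18.0 Y9.0
G1 X15.4 Y15.4
G1 X9.0 Y18.0
G1 X2.6 Y15.4
G1 X0.0 Y9.0
G1 X2.6 Y2.6
G1 X9.0 Y0.0
G1 X15.4 Y2.6
G1 X18.0 Y9.0
; layer 4
G0 Z22.0
G0 X18.0 Y9.0
G1 X15.4 Y15.4
G1 X9.0 Y18.0
G1 X2.6 Y15.4
G1 X0.0 Y9.0
G1 X2.6 Y2.6
G1 X9.0 Y0.0
G1 X15.4 Y2.6
G1 X18.0 Y9.0
M2 ; end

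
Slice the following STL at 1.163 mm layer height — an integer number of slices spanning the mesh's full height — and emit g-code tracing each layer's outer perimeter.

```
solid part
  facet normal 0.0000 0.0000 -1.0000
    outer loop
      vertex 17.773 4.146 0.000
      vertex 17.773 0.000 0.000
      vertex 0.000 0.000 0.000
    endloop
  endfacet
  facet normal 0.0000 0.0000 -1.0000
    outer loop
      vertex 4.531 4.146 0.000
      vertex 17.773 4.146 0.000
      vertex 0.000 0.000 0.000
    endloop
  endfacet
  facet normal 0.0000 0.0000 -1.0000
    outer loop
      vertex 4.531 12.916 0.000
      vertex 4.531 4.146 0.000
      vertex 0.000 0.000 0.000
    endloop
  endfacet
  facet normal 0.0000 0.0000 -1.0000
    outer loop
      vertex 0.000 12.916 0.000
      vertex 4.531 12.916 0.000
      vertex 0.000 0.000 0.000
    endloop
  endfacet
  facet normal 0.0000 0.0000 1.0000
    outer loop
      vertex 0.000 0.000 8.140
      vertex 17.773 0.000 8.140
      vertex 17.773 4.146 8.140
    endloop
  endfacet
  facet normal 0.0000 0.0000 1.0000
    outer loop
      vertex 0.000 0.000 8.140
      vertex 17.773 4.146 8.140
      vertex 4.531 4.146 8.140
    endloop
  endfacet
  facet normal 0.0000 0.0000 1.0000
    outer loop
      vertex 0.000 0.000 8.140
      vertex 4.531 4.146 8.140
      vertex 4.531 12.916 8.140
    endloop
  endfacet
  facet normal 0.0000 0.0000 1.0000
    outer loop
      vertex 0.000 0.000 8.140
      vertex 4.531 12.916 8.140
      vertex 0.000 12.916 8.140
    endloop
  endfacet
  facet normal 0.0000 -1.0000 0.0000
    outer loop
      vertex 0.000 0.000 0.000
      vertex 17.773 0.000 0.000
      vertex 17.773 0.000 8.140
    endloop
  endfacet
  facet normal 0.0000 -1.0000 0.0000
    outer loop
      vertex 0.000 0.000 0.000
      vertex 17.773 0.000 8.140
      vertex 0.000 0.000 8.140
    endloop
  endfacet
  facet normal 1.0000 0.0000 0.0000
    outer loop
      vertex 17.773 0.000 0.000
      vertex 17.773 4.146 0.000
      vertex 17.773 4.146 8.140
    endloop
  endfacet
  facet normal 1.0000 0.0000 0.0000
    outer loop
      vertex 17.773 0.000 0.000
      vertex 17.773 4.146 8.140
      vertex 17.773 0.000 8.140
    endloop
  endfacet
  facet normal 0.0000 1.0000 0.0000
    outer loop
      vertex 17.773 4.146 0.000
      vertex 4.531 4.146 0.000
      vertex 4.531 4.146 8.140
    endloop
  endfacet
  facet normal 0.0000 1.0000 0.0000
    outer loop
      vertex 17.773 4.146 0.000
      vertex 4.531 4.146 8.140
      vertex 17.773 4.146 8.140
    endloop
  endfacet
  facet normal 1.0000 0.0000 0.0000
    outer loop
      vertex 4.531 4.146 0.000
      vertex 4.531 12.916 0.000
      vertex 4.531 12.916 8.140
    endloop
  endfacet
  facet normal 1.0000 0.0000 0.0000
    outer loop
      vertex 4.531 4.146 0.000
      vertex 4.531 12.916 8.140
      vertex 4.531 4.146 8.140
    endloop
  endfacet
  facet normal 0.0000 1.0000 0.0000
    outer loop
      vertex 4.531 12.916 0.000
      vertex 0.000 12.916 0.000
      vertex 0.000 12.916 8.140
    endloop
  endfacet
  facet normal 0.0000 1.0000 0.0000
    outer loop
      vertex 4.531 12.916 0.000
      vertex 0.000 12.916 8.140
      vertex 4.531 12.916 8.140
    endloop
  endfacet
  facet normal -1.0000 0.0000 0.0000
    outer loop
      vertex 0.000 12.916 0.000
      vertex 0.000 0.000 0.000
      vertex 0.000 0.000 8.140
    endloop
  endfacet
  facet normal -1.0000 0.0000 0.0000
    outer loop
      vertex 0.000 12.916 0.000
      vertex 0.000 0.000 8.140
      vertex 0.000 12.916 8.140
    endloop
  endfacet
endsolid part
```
; perimeter-only toolpath
G21 ; units = mm
G90 ; absolute positioning
G28 ; home
; layer 1
G0 Z1.163
G0 X0.000 Y0.000
G1 X17.773 Y0.000
G1 X17.773 Y4.146
G1 X4.531 Y4.146
G1 X4.531 Y12.916
G1 X0.000 Y12.916
G1 X0.000 Y0.000
; layer 2
G0 Z2.326
G0 X0.000 Y0.000
G1 X17.773 Y0.000
G1 X17.773 Y4.146
G1 X4.531 Y4.146
G1 X4.531 Y12.916
G1 X0.000 Y12.916
G1 X0.000 Y0.000
; layer 3
G0 Z3.489
G0 X0.000 Y0.000
G1 X17.773 Y0.000
G1 X17.773 Y4.146
G1 X4.531 Y4.146
G1 X4.531 Y12.916
G1 X0.000 Y12.916
G1 X0.000 Y0.000
; layer 4
G0 Z4.651
G0 X0.000 Y0.000
G1 X17.773 Y0.000
G1 X17.773 Y4.146
G1 X4.531 Y4.146
G1 X4.531 Y12.916
G1 X0.000 Y12.916
G1 X0.000 Y0.000
; layer 5
G0 Z5.814
G0 X0.000 Y0.000
G1 X17.773 Y0.000
G1 X17.773 Y4.146
G1 X4.531 Y4.146
G1 X4.531 Y12.916
G1 X0.000 Y12.916
G1 X0.000 Y0.000
; layer 6
G0 Z6.977
G0 X0.000 Y0.000
G1 X17.773 Y0.000
G1 X17.773 Y4.146
G1 X4.531 Y4.146
G1 X4.531 Y12.916
G1 X0.000 Y12.916
G1 X0.000 Y0.000
; layer 7
G0 Z8.140
G0 X0.000 Y0.000
G1 X17.773 Y0.000
G1 X17.773 Y4.146
G1 X4.531 Y4.146
G1 X4.531 Y12.916
G1 X0.000 Y12.916
G1 X0.000 Y0.000
M2 ; end

The solid is an L-shaped prism: outer 17.8 × 12.9 mm, arm thicknesses ≈ 4.15 mm (horizontal) and 4.53 mm (vertical), extruded 8.14 mm in z. Slicing at Δz = 1.163 mm — 7 equal slices spanning the solid's height, so layer i sits at z = i·h/7 — gives 7 non-empty perimeters. Each is a 6-segment closed polygon; G0 lifts to the layer z and rapids to the start vertex, then G1 traces the edges.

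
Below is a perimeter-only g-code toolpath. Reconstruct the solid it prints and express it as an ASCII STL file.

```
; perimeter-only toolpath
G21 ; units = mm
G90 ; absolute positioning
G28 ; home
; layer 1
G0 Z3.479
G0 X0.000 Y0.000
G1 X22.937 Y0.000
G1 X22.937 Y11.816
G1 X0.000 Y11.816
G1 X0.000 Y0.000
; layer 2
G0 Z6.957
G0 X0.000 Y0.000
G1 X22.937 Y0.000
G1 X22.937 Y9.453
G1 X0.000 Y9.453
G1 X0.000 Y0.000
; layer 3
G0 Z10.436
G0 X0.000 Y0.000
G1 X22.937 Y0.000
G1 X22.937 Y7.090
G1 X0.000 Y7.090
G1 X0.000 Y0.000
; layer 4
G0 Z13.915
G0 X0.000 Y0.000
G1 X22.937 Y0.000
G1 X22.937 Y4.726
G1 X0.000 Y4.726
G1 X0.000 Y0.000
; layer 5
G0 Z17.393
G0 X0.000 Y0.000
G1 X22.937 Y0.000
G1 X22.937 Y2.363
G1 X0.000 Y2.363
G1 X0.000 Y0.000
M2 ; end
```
solid part
  facet normal 0.0000 0.0000 -1.0000
    outer loop
      vertex 22.937 14.179 0.000
      vertex 22.937 0.000 0.000
      vertex 0.000 0.000 0.000
    endloop
  endfacet
  facet normal 0.0000 0.0000 -1.0000
    outer loop
      vertex 0.000 14.179 0.000
      vertex 22.937 14.179 0.000
      vertex 0.000 0.000 0.000
    endloop
  endfacet
  facet normal 0.0000 -1.0000 0.0000
    outer loop
      vertex 0.000 0.000 0.000
      vertex 22.937 0.000 0.000
      vertex 22.937 0.000 20.872
    endloop
  endfacet
  facet normal 0.0000 -1.0000 0.0000
    outer loop
      vertex 0.000 0.000 0.000
      vertex 22.937 0.000 20.872
      vertex 0.000 0.000 20.872
    endloop
  endfacet
  facet normal 0.0000 0.8272 0.5619
    outer loop
      vertex 0.000 0.000 20.872
      vertex 22.937 0.000 20.872
      vertex 22.937 14.179 0.000
    endloop
  endfacet
  facet normal 0.0000 0.8272 0.5619
    outer loop
      vertex 0.000 0.000 20.872
      vertex 22.937 14.179 0.000
      vertex 0.000 14.179 0.000
    endloop
  endfacet
  facet normal -1.0000 0.0000 0.0000
    outer loop
      vertex 0.000 0.000 20.872
      vertex 0.000 14.179 0.000
      vertex 0.000 0.000 0.000
    endloop
  endfacet
  facet normal 1.0000 0.0000 0.0000
    outer loop
      vertex 22.937 0.000 0.000
      vertex 22.937 14.179 0.000
      vertex 22.937 0.000 20.872
    endloop
  endfacet
endsolid part

The G0 Z moves step by Δz≈3.479 mm. The G1 loops shrink linearly with z, so the solid tapers from its base footprint up to z≈20.9. Closing with a flat bottom cap and the tapered top and triangulating gives 8 facets — a wedge (ramp): 22.9 × 14.2 mm base, rising to 20.9 mm along the y=0 edge and sloping linearly to z=0 at y=14.2.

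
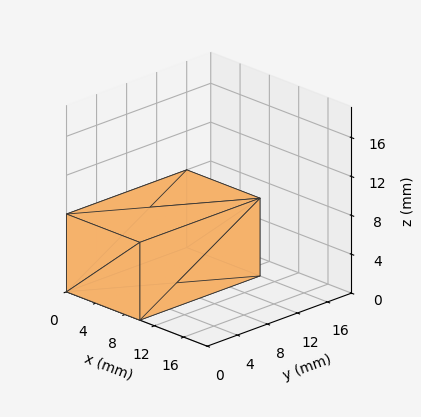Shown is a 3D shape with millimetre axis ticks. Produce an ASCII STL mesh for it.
Reading the render: the shape is a rectangular box, roughly 10 × 16 mm footprint and 8 mm tall (dimensions read to the nearest mm from the axis ticks). For the STL, each face is triangulated and given an outward normal.

solid part
  facet normal 0.0000 0.0000 -1.0000
    outer loop
      vertex 10.0 16.0 0.0
      vertex 10.0 0.0 0.0
      vertex 0.0 0.0 0.0
    endloop
  endfacet
  facet normal 0.0000 0.0000 -1.0000
    outer loop
      vertex 0.0 16.0 0.0
      vertex 10.0 16.0 0.0
      vertex 0.0 0.0 0.0
    endloop
  endfacet
  facet normal 0.0000 0.0000 1.0000
    outer loop
      vertex 0.0 0.0 8.0
      vertex 10.0 0.0 8.0
      vertex 10.0 16.0 8.0
    endloop
  endfacet
  facet normal 0.0000 0.0000 1.0000
    outer loop
      vertex 0.0 0.0 8.0
      vertex 10.0 16.0 8.0
      vertex 0.0 16.0 8.0
    endloop
  endfacet
  facet normal 0.0000 -1.0000 0.0000
    outer loop
      vertex 0.0 0.0 0.0
      vertex 10.0 0.0 0.0
      vertex 10.0 0.0 8.0
    endloop
  endfacet
  facet normal 0.0000 -1.0000 0.0000
    outer loop
      vertex 0.0 0.0 0.0
      vertex 10.0 0.0 8.0
      vertex 0.0 0.0 8.0
    endloop
  endfacet
  facet normal 0.0000 1.0000 0.0000
    outer loop
      vertex 10.0 16.0 8.0
      vertex 10.0 16.0 0.0
      vertex 0.0 16.0 0.0
    endloop
  endfacet
  facet normal 0.0000 1.0000 0.0000
    outer loop
      vertex 0.0 16.0 8.0
      vertex 10.0 16.0 8.0
      vertex 0.0 16.0 0.0
    endloop
  endfacet
  facet normal -1.0000 0.0000 0.0000
    outer loop
      vertex 0.0 16.0 8.0
      vertex 0.0 16.0 0.0
      vertex 0.0 0.0 0.0
    endloop
  endfacet
  facet normal -1.0000 0.0000 0.0000
    outer loop
      vertex 0.0 0.0 8.0
      vertex 0.0 16.0 8.0
      vertex 0.0 0.0 0.0
    endloop
  endfacet
  facet normal 1.0000 0.0000 0.0000
    outer loop
      vertex 10.0 0.0 0.0
      vertex 10.0 16.0 0.0
      vertex 10.0 16.0 8.0
    endloop
  endfacet
  facet normal 1.0000 0.0000 0.0000
    outer loop
      vertex 10.0 0.0 0.0
      vertex 10.0 16.0 8.0
      vertex 10.0 0.0 8.0
    endloop
  endfacet
endsolid part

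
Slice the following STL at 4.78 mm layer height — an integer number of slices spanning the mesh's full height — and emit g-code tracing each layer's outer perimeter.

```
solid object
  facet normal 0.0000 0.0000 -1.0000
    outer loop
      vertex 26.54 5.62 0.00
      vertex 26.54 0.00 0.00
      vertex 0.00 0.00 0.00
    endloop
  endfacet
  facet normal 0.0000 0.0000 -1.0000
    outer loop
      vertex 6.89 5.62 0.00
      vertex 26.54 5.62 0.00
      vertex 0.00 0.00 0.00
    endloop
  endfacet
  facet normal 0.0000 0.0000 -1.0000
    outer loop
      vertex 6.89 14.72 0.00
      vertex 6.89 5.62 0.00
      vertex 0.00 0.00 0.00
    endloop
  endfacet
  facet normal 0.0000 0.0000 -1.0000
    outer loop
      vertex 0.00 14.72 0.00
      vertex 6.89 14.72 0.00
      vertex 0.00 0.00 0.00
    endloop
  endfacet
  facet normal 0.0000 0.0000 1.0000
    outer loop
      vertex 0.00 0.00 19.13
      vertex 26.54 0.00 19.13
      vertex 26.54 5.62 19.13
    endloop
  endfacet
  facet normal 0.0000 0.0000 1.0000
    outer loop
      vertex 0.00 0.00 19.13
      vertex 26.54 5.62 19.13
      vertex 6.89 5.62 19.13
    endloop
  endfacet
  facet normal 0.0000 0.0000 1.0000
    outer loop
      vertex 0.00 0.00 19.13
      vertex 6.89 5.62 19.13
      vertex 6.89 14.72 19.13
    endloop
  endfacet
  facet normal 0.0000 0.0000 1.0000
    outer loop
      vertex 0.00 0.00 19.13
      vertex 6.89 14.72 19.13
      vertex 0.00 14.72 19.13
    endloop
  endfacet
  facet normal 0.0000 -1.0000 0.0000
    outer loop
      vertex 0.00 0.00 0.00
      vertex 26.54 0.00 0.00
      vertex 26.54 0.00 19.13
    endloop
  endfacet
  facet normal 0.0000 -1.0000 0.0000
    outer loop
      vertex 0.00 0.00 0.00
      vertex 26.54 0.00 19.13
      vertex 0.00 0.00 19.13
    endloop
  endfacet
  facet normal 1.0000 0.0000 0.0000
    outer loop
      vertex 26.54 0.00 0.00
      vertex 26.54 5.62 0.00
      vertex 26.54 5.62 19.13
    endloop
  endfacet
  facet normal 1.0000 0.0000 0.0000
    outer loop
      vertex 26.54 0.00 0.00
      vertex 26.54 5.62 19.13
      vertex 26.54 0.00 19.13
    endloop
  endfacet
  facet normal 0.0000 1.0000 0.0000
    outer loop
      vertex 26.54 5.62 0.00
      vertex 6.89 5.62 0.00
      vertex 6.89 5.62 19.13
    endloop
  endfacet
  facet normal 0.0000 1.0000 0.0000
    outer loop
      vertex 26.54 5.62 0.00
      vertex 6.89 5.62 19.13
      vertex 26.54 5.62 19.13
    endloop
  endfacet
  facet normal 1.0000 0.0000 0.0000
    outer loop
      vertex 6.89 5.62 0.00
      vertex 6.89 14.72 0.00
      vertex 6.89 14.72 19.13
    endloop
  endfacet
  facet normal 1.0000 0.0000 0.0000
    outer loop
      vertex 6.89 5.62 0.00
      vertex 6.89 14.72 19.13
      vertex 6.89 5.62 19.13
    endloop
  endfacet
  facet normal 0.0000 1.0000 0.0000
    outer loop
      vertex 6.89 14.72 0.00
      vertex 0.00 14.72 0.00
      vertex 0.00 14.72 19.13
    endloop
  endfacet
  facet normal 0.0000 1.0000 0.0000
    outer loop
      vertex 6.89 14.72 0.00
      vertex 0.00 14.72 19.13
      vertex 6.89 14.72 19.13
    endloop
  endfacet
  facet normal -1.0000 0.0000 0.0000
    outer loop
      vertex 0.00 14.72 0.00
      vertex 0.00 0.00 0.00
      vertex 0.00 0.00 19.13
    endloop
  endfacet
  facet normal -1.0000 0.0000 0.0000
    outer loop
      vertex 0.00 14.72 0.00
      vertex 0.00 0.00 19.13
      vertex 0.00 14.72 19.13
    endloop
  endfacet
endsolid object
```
; perimeter-only toolpath
G21 ; units = mm
G90 ; absolute positioning
G28 ; home
; layer 1
G0 Z4.78
G0 X0.00 Y0.00
G1 X26.54 Y0.00
G1 X26.54 Y5.62
G1 X6.89 Y5.62
G1 X6.89 Y14.72
G1 X0.00 Y14.72
G1 X0.00 Y0.00
; layer 2
G0 Z9.56
G0 X0.00 Y0.00
G1 X26.54 Y0.00
G1 X26.54 Y5.62
G1 X6.89 Y5.62
G1 X6.89 Y14.72
G1 X0.00 Y14.72
G1 X0.00 Y0.00
; layer 3
G0 Z14.35
G0 X0.00 Y0.00
G1 X26.54 Y0.00
G1 X26.54 Y5.62
G1 X6.89 Y5.62
G1 X6.89 Y14.72
G1 X0.00 Y14.72
G1 X0.00 Y0.00
; layer 4
G0 Z19.13
G0 X0.00 Y0.00
G1 X26.54 Y0.00
G1 X26.54 Y5.62
G1 X6.89 Y5.62
G1 X6.89 Y14.72
G1 X0.00 Y14.72
G1 X0.00 Y0.00
M2 ; end

The solid is an L-shaped prism: outer 26.5 × 14.7 mm, arm thicknesses ≈ 5.62 mm (horizontal) and 6.89 mm (vertical), extruded 19.1 mm in z. Slicing at Δz = 4.78 mm — 4 equal slices spanning the solid's height, so layer i sits at z = i·h/4 — gives 4 non-empty perimeters. Each is a 6-segment closed polygon; G0 lifts to the layer z and rapids to the start vertex, then G1 traces the edges.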